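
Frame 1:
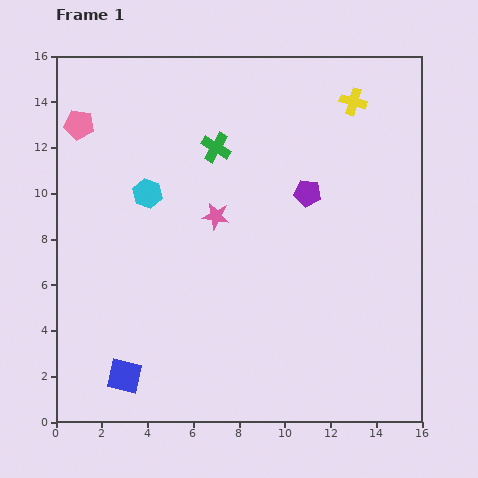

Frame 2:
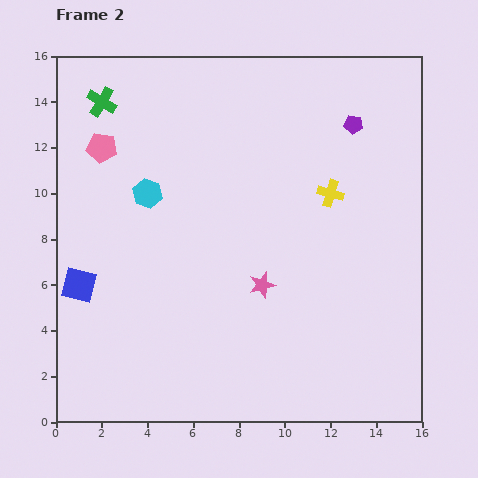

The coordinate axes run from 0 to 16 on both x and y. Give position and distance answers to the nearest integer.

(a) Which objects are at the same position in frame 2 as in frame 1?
the cyan hexagon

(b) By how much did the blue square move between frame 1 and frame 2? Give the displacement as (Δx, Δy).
(-2, 4)

The blue square was at (3, 2) in frame 1 and (1, 6) in frame 2.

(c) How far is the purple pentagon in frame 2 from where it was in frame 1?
4

The purple pentagon moved from (11, 10) to (13, 13), a distance of √(2² + 3²) ≈ 4.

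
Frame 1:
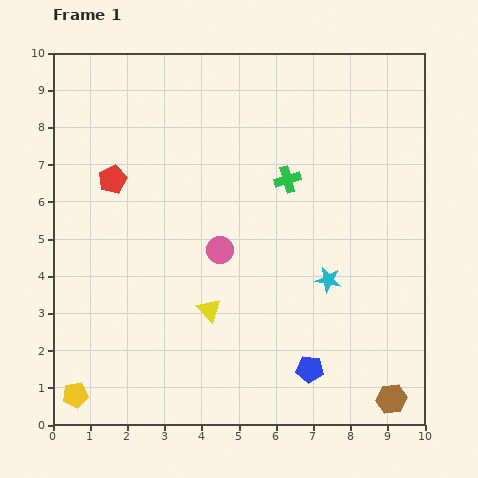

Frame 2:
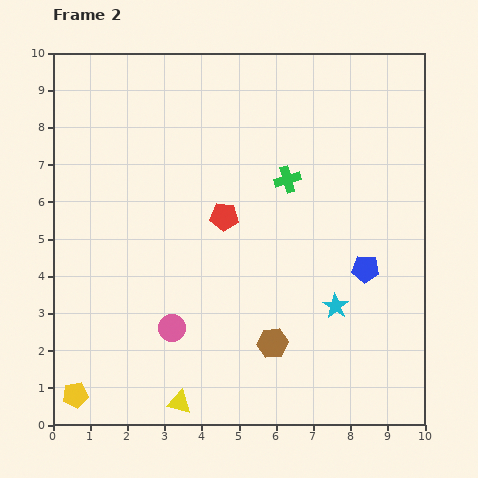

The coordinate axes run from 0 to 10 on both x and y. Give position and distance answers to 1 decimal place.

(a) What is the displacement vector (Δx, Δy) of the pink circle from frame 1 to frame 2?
(-1.3, -2.1)

The pink circle was at (4.5, 4.7) in frame 1 and (3.2, 2.6) in frame 2.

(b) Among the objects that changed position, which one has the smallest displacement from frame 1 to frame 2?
the cyan star

(moved 0.7)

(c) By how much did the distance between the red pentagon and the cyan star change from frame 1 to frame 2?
-2.6

Distance in frame 1: 6.4. Distance in frame 2: 3.8.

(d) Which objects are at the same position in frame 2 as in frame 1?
the green cross, the yellow pentagon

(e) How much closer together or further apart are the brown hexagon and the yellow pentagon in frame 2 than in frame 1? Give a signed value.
-3.0

Distance in frame 1: 8.5. Distance in frame 2: 5.5.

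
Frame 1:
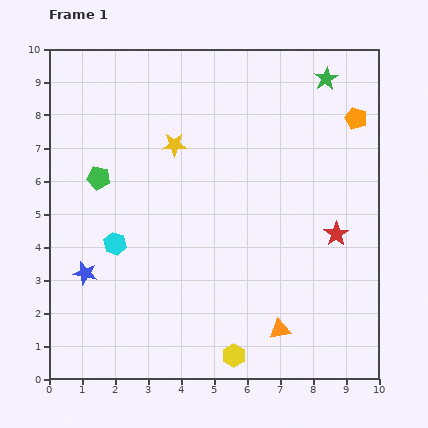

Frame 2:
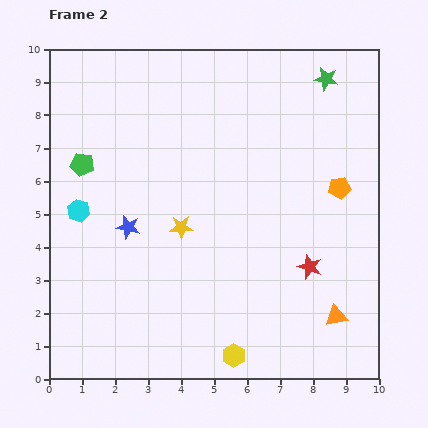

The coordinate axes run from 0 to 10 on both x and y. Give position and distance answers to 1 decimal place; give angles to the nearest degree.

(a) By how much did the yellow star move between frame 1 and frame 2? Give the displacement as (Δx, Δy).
(0.2, -2.5)

The yellow star was at (3.8, 7.1) in frame 1 and (4.0, 4.6) in frame 2.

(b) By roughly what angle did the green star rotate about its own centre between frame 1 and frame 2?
30° counter-clockwise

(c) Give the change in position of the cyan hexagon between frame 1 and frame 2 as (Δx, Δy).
(-1.1, 1.0)

The cyan hexagon was at (2.0, 4.1) in frame 1 and (0.9, 5.1) in frame 2.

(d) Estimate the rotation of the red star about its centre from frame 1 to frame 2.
17° counter-clockwise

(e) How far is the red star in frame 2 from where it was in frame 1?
1.3

The red star moved from (8.7, 4.4) to (7.9, 3.4), a distance of √(0.8² + 1.0²) ≈ 1.3.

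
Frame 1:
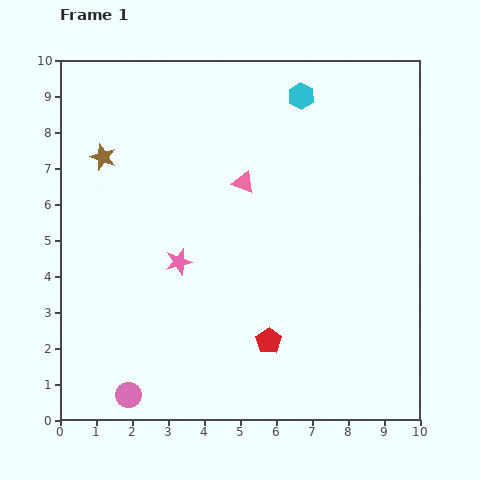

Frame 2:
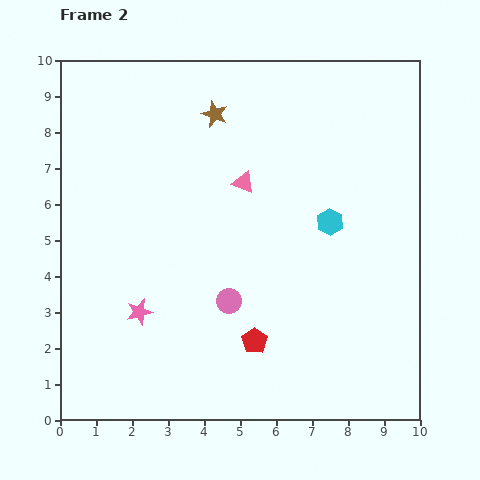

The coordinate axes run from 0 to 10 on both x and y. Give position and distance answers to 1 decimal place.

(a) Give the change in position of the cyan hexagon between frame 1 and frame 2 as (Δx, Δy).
(0.8, -3.5)

The cyan hexagon was at (6.7, 9.0) in frame 1 and (7.5, 5.5) in frame 2.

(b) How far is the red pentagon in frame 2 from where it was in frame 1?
0.4

The red pentagon moved from (5.8, 2.2) to (5.4, 2.2), a distance of √(0.4² + 0.0²) ≈ 0.4.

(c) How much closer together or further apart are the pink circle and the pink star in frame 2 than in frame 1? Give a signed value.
-1.5

Distance in frame 1: 4.0. Distance in frame 2: 2.5.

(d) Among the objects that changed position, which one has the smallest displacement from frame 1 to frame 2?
the red pentagon

(moved 0.4)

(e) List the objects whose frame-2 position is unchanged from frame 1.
the pink triangle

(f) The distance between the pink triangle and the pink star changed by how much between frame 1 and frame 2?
+1.8

Distance in frame 1: 2.8. Distance in frame 2: 4.6.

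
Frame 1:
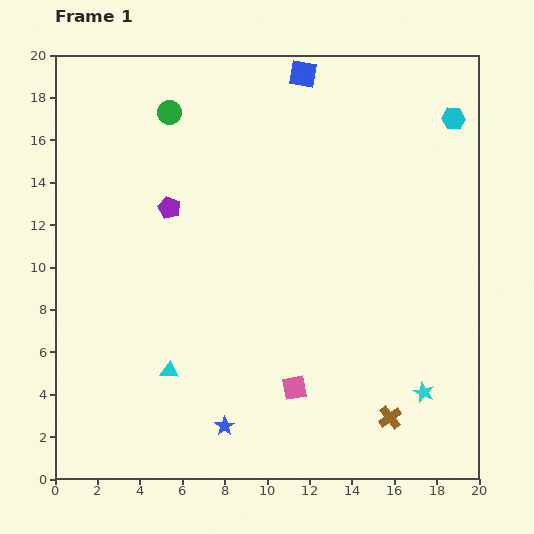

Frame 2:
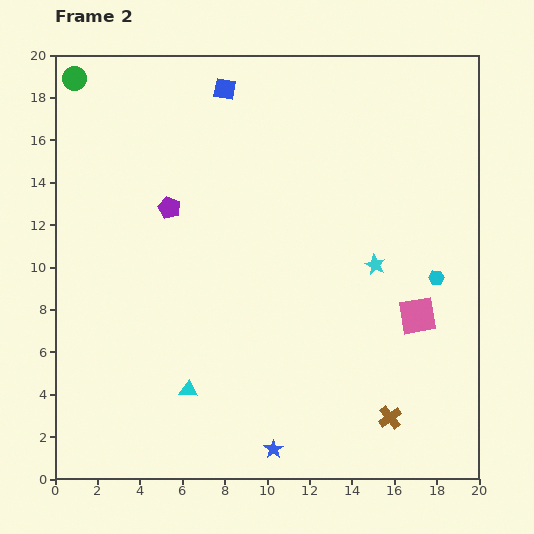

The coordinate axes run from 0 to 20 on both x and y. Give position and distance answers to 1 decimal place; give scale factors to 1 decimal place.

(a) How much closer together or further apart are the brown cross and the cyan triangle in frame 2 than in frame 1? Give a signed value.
-1.0

Distance in frame 1: 10.6. Distance in frame 2: 9.6.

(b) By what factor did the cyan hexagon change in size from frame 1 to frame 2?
0.6×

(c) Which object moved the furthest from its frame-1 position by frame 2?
the cyan hexagon

(moved 7.5; next 6.7)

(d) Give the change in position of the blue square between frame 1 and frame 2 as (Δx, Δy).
(-3.7, -0.7)

The blue square was at (11.7, 19.1) in frame 1 and (8.0, 18.4) in frame 2.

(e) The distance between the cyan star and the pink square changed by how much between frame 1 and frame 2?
-3.0

Distance in frame 1: 6.1. Distance in frame 2: 3.1.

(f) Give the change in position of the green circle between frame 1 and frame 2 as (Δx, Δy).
(-4.5, 1.6)

The green circle was at (5.4, 17.3) in frame 1 and (0.9, 18.9) in frame 2.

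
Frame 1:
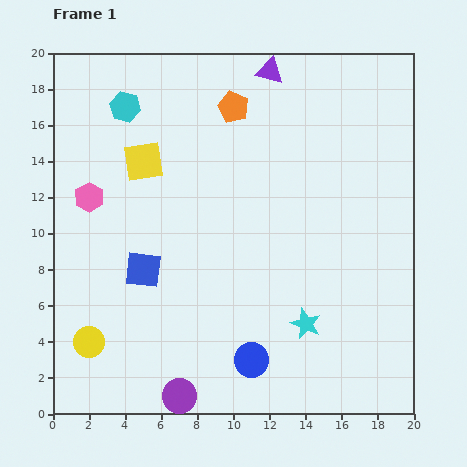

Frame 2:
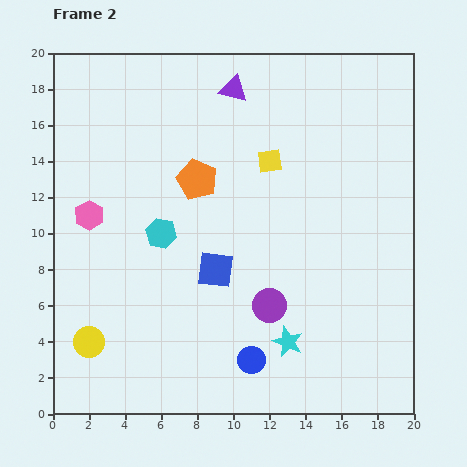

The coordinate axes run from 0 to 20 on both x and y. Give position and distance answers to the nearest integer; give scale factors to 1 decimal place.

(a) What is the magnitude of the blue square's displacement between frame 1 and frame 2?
4

The blue square moved from (5, 8) to (9, 8), a distance of √(4² + 0²) ≈ 4.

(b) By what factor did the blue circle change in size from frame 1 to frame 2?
0.8×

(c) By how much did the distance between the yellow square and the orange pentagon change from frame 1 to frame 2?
-2

Distance in frame 1: 6. Distance in frame 2: 4.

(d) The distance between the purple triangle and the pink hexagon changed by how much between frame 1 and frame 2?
-1

Distance in frame 1: 12. Distance in frame 2: 11.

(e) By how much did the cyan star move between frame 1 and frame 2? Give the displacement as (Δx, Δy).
(-1, -1)

The cyan star was at (14, 5) in frame 1 and (13, 4) in frame 2.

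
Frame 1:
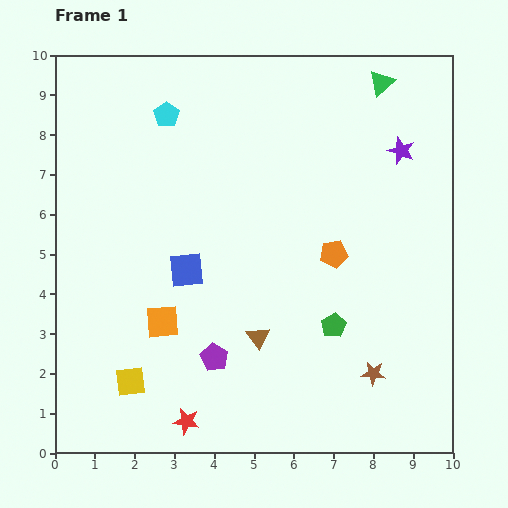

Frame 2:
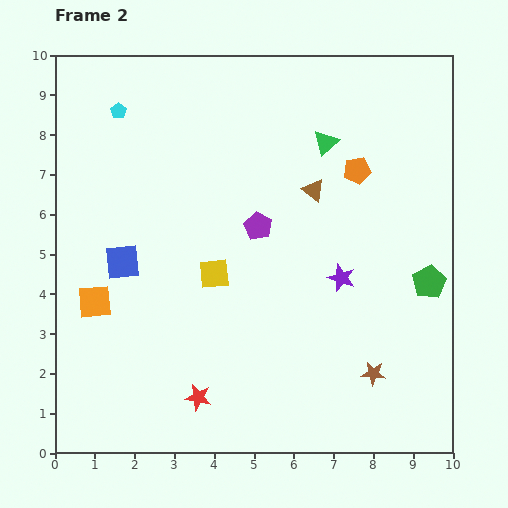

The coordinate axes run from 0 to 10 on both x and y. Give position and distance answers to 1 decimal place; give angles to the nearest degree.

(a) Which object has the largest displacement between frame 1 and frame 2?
the brown triangle

(moved 4.0; next 3.5)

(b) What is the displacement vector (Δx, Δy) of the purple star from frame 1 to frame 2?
(-1.5, -3.2)

The purple star was at (8.7, 7.6) in frame 1 and (7.2, 4.4) in frame 2.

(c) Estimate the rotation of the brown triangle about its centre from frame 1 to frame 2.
18° counter-clockwise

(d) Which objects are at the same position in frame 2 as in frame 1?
the brown star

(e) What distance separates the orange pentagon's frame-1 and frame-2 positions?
2.2

The orange pentagon moved from (7.0, 5.0) to (7.6, 7.1), a distance of √(0.6² + 2.1²) ≈ 2.2.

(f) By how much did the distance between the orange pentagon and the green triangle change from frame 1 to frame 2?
-3.4

Distance in frame 1: 4.5. Distance in frame 2: 1.1.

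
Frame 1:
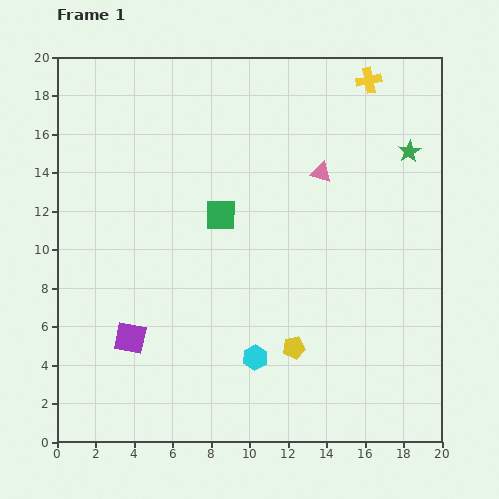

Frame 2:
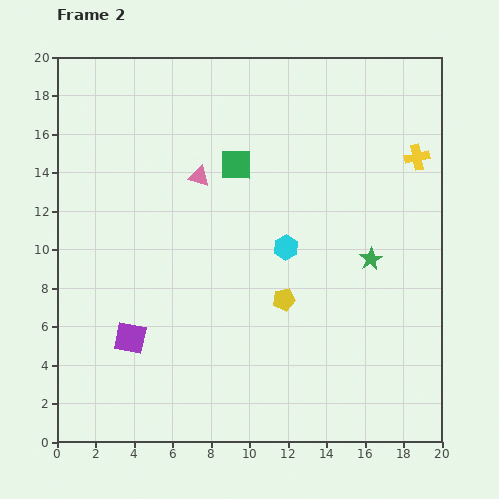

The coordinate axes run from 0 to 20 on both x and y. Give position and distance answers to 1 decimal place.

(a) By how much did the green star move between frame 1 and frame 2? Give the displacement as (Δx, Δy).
(-2.0, -5.6)

The green star was at (18.3, 15.1) in frame 1 and (16.3, 9.5) in frame 2.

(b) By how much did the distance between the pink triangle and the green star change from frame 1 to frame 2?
+5.2

Distance in frame 1: 4.7. Distance in frame 2: 9.9.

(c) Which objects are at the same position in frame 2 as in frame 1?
the purple square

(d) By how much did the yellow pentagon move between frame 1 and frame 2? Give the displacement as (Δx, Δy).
(-0.5, 2.5)

The yellow pentagon was at (12.3, 4.9) in frame 1 and (11.8, 7.4) in frame 2.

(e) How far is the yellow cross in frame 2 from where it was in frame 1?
4.7

The yellow cross moved from (16.2, 18.8) to (18.7, 14.8), a distance of √(2.5² + 4.0²) ≈ 4.7.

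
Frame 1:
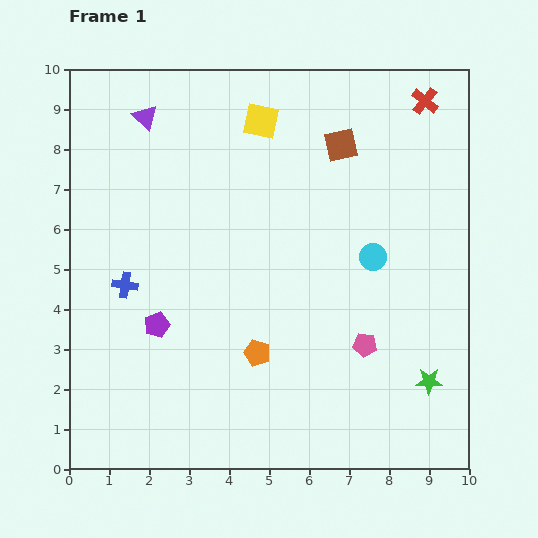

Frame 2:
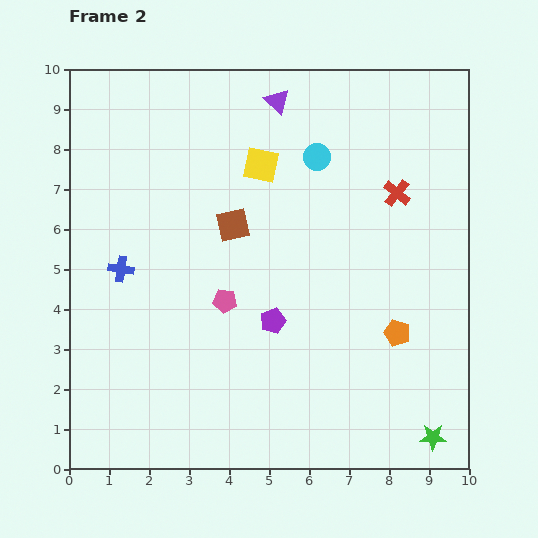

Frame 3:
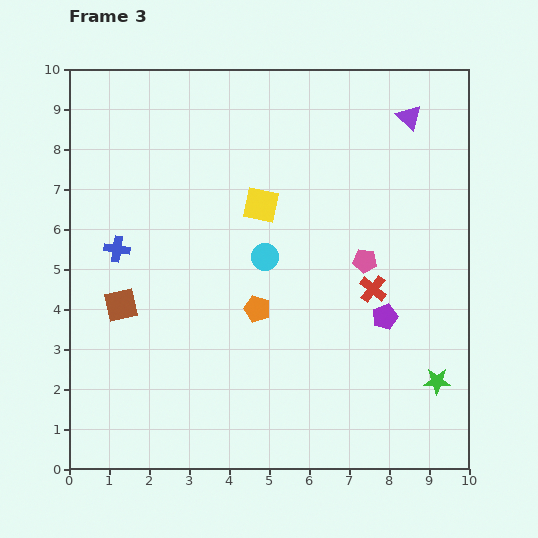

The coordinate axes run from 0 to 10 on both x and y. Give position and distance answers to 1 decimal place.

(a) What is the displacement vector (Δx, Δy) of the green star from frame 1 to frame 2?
(0.1, -1.4)

The green star was at (9.0, 2.2) in frame 1 and (9.1, 0.8) in frame 2.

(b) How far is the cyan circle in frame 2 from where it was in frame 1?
2.9

The cyan circle moved from (7.6, 5.3) to (6.2, 7.8), a distance of √(1.4² + 2.5²) ≈ 2.9.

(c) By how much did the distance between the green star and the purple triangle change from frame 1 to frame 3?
-3.1

Distance in frame 1: 9.7. Distance in frame 3: 6.6.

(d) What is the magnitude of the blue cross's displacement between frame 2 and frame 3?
0.5

The blue cross moved from (1.3, 5.0) to (1.2, 5.5), a distance of √(0.1² + 0.5²) ≈ 0.5.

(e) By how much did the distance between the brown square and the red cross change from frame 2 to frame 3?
+2.1

Distance in frame 2: 4.2. Distance in frame 3: 6.3.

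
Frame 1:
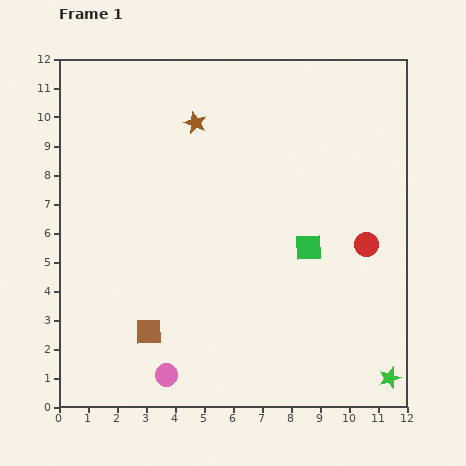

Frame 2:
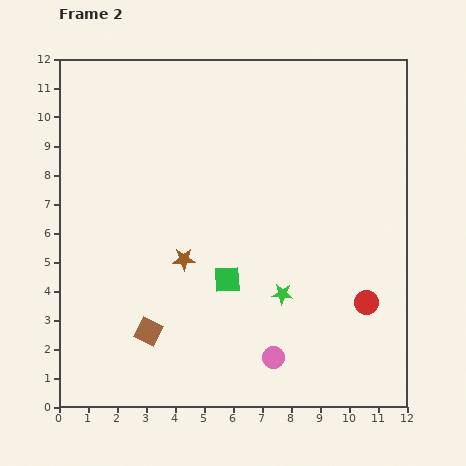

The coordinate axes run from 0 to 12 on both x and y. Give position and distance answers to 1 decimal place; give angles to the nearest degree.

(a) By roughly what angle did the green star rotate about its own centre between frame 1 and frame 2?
23° clockwise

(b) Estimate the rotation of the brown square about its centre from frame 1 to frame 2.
28° clockwise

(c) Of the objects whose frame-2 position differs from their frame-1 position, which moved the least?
the red circle

(moved 2.0)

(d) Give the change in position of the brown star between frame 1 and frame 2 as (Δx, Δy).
(-0.4, -4.7)

The brown star was at (4.7, 9.8) in frame 1 and (4.3, 5.1) in frame 2.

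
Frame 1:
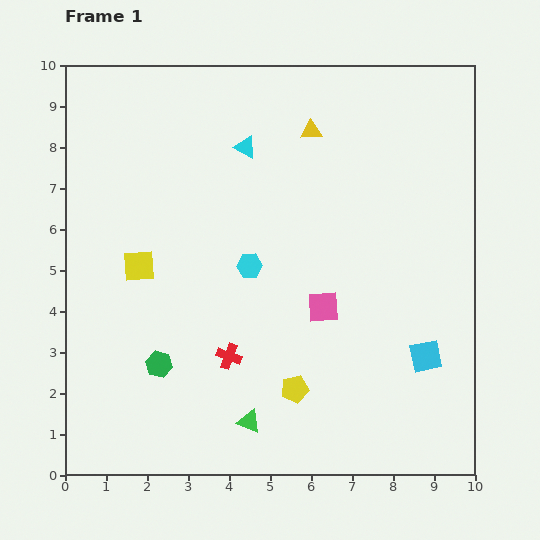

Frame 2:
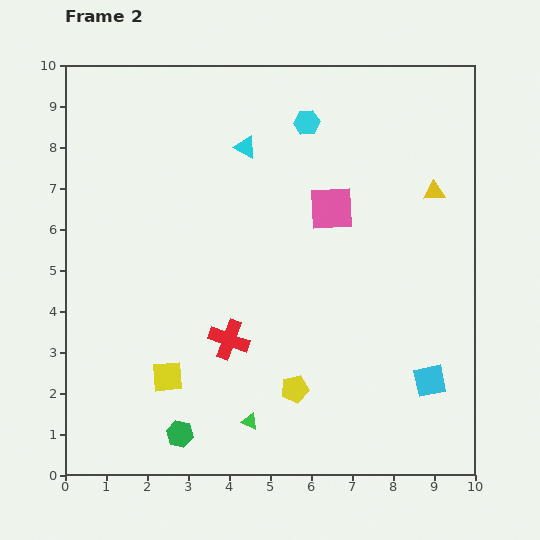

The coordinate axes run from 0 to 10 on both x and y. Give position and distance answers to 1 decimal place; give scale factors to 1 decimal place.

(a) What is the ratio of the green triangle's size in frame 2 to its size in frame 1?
0.7×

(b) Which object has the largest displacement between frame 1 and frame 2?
the cyan hexagon

(moved 3.8; next 3.4)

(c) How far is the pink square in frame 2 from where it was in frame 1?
2.4

The pink square moved from (6.3, 4.1) to (6.5, 6.5), a distance of √(0.2² + 2.4²) ≈ 2.4.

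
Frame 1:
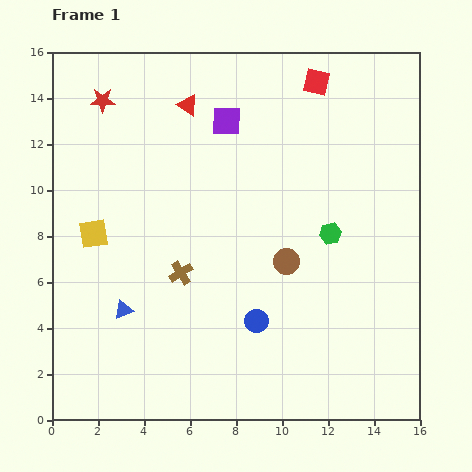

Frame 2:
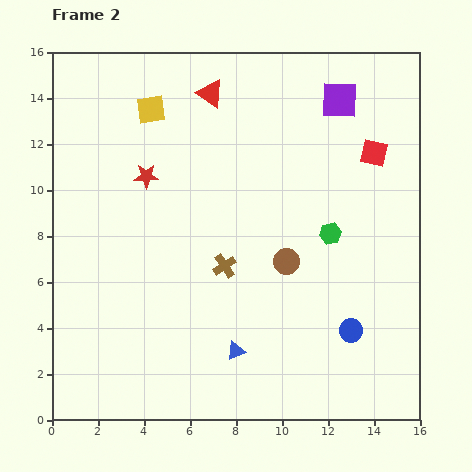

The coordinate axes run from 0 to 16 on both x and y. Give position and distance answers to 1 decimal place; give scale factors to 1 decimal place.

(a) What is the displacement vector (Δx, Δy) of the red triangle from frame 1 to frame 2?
(1.0, 0.5)

The red triangle was at (5.9, 13.7) in frame 1 and (6.9, 14.2) in frame 2.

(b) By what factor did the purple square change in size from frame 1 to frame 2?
1.3×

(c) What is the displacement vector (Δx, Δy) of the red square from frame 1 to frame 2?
(2.5, -3.1)

The red square was at (11.5, 14.7) in frame 1 and (14.0, 11.6) in frame 2.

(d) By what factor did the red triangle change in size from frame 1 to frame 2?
1.3×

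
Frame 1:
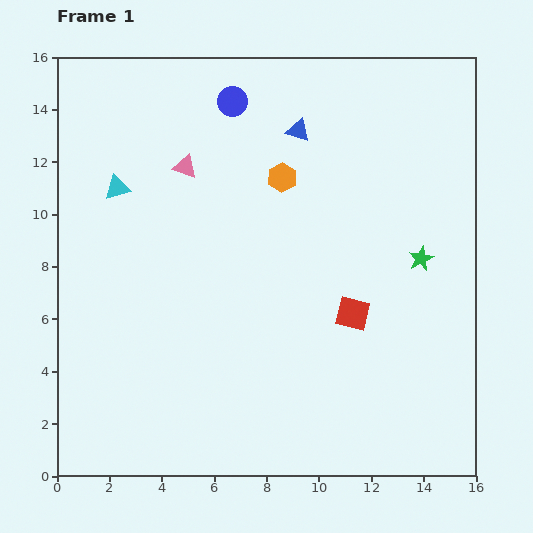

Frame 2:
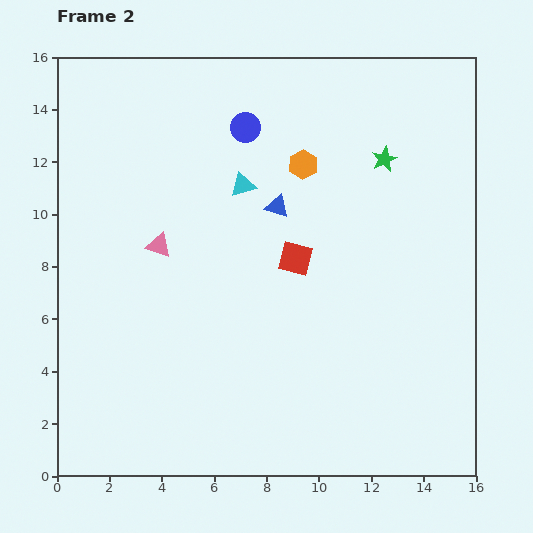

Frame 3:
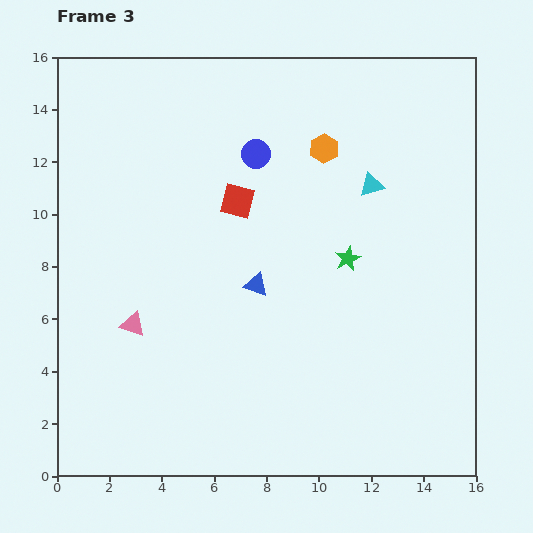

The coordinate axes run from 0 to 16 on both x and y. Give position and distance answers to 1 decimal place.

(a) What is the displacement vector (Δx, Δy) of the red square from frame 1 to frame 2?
(-2.2, 2.1)

The red square was at (11.3, 6.2) in frame 1 and (9.1, 8.3) in frame 2.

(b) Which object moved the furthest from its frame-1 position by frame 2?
the cyan triangle

(moved 4.8; next 4.0)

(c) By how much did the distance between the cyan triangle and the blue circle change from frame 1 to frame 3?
-0.9

Distance in frame 1: 5.5. Distance in frame 3: 4.6.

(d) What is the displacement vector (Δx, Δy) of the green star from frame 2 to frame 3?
(-1.4, -3.8)

The green star was at (12.5, 12.1) in frame 2 and (11.1, 8.3) in frame 3.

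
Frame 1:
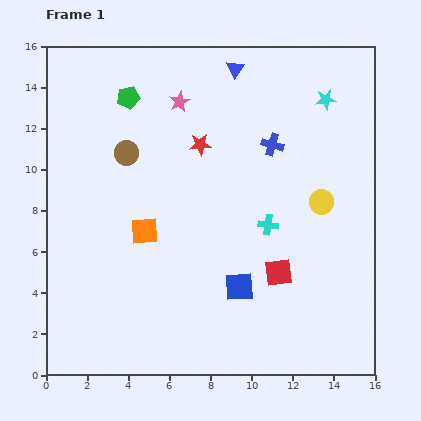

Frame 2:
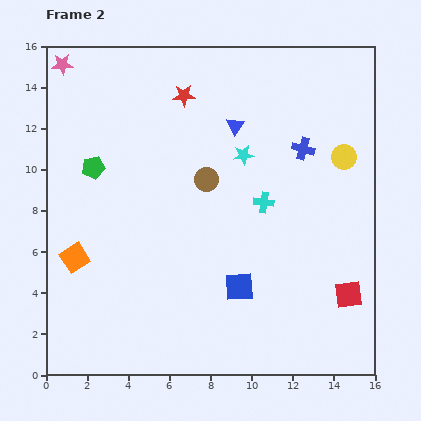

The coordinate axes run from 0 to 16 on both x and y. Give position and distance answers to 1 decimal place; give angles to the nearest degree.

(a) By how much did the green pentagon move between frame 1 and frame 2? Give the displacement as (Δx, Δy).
(-1.7, -3.4)

The green pentagon was at (4.0, 13.5) in frame 1 and (2.3, 10.1) in frame 2.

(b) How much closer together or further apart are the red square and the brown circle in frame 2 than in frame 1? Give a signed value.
-0.5

Distance in frame 1: 9.4. Distance in frame 2: 8.9.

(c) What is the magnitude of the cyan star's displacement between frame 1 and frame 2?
4.8

The cyan star moved from (13.6, 13.4) to (9.6, 10.7), a distance of √(4.0² + 2.7²) ≈ 4.8.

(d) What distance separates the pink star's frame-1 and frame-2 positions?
6.0

The pink star moved from (6.5, 13.3) to (0.8, 15.1), a distance of √(5.7² + 1.8²) ≈ 6.0.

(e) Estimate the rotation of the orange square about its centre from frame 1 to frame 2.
29° counter-clockwise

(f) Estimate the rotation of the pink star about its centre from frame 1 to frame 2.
22° clockwise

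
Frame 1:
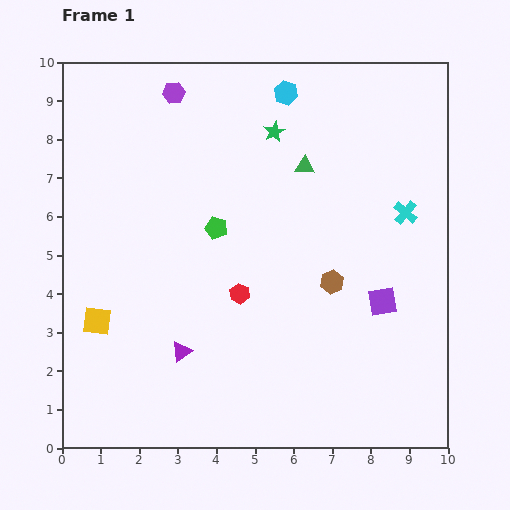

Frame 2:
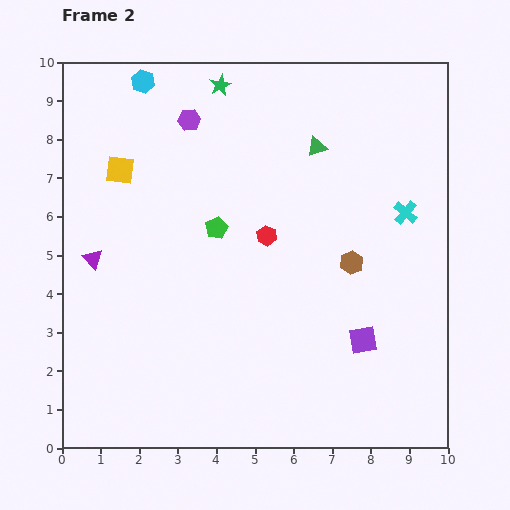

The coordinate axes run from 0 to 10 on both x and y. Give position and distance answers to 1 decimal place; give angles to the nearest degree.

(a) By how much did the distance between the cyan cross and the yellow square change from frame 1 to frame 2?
-1.0

Distance in frame 1: 8.5. Distance in frame 2: 7.5.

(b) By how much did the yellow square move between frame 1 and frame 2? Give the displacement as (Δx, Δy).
(0.6, 3.9)

The yellow square was at (0.9, 3.3) in frame 1 and (1.5, 7.2) in frame 2.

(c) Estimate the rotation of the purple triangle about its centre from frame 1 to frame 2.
37° counter-clockwise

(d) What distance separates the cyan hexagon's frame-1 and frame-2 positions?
3.7

The cyan hexagon moved from (5.8, 9.2) to (2.1, 9.5), a distance of √(3.7² + 0.3²) ≈ 3.7.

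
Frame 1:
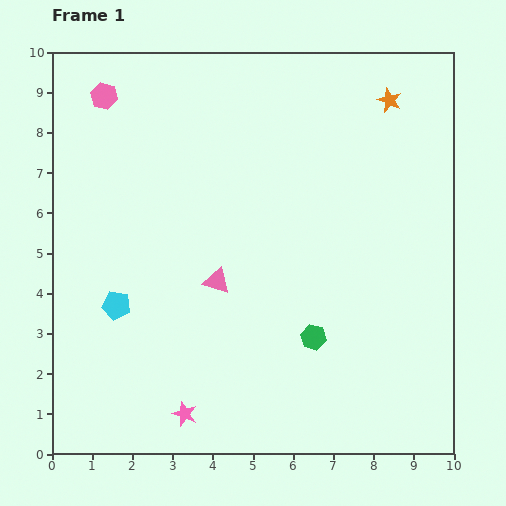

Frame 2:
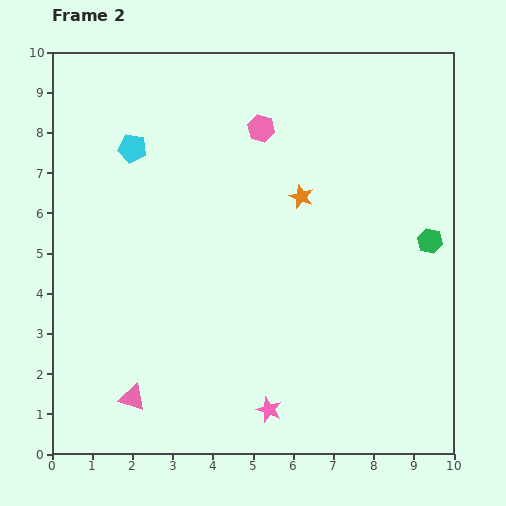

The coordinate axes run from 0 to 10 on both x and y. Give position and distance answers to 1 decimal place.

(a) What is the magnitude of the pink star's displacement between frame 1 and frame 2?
2.1

The pink star moved from (3.3, 1.0) to (5.4, 1.1), a distance of √(2.1² + 0.1²) ≈ 2.1.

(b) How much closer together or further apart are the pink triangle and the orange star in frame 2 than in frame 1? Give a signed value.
+0.3

Distance in frame 1: 6.2. Distance in frame 2: 6.5.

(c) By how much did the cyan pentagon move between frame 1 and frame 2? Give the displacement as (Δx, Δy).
(0.4, 3.9)

The cyan pentagon was at (1.6, 3.7) in frame 1 and (2.0, 7.6) in frame 2.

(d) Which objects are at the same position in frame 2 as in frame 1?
none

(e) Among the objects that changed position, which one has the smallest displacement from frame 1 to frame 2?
the pink star

(moved 2.1)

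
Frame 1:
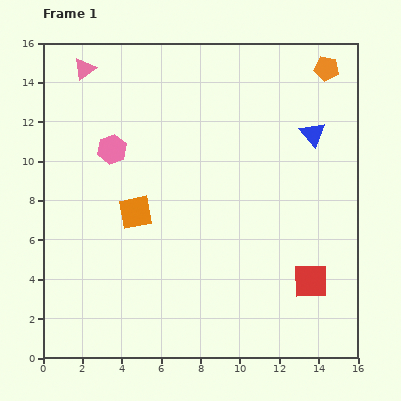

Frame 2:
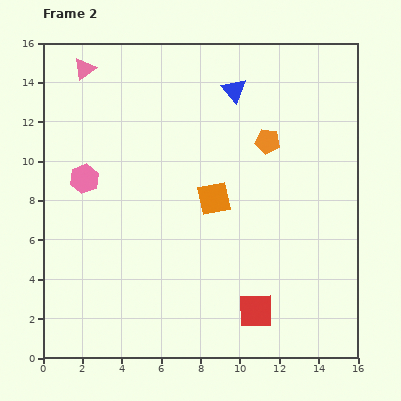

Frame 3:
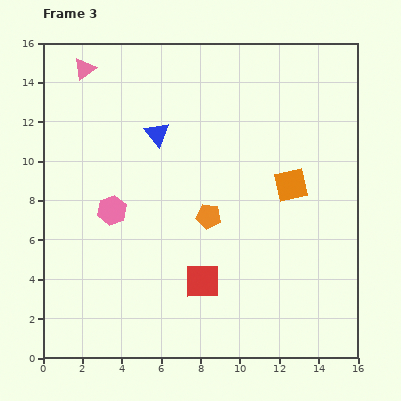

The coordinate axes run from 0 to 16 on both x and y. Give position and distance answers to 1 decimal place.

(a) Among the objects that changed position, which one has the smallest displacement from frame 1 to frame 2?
the pink hexagon

(moved 2.1)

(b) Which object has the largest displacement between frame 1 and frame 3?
the orange pentagon

(moved 9.6; next 8.0)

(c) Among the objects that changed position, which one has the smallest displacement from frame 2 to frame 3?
the pink hexagon

(moved 2.1)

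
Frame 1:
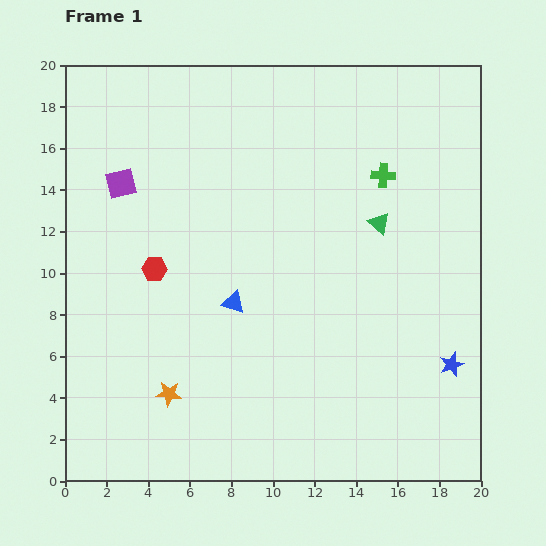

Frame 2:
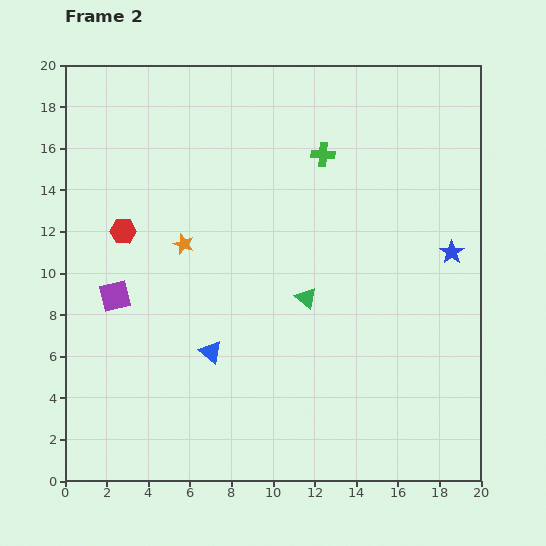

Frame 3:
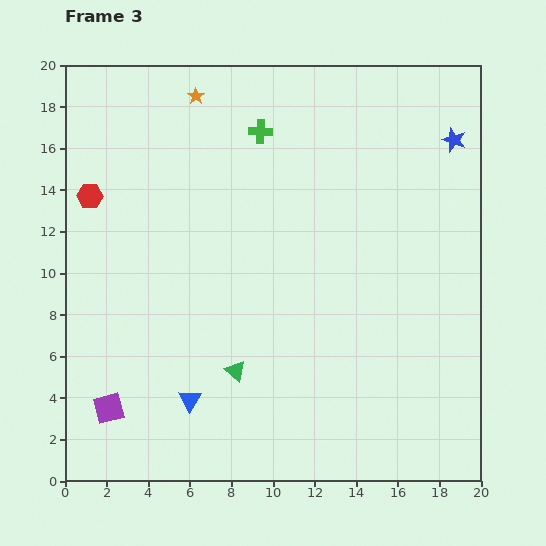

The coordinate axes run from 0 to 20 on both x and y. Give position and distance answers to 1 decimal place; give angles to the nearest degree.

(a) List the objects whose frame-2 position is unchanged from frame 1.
none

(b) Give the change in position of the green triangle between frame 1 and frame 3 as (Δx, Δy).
(-6.9, -7.1)

The green triangle was at (15.1, 12.4) in frame 1 and (8.2, 5.3) in frame 3.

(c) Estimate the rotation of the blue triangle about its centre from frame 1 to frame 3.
44° clockwise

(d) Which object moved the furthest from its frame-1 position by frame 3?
the orange star

(moved 14.4; next 10.8)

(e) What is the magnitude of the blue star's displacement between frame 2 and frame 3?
5.4

The blue star moved from (18.6, 11.0) to (18.7, 16.4), a distance of √(0.1² + 5.4²) ≈ 5.4.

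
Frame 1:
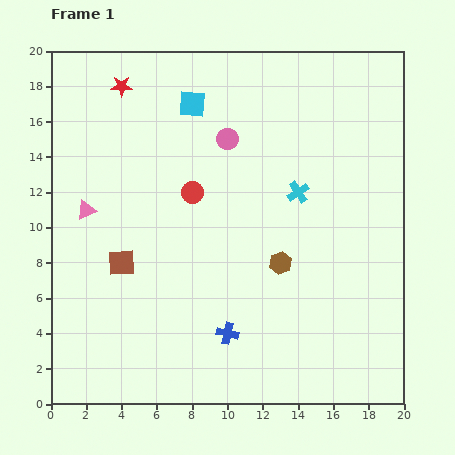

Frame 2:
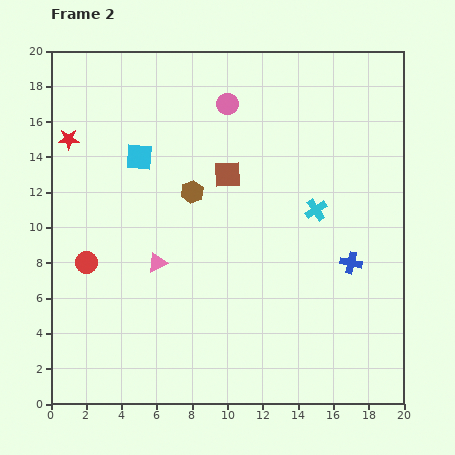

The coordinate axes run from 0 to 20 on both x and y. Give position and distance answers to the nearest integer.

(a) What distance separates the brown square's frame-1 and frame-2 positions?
8

The brown square moved from (4, 8) to (10, 13), a distance of √(6² + 5²) ≈ 8.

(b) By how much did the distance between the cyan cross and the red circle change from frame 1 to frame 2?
+7

Distance in frame 1: 6. Distance in frame 2: 13.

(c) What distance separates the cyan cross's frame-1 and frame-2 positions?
1

The cyan cross moved from (14, 12) to (15, 11), a distance of √(1² + 1²) ≈ 1.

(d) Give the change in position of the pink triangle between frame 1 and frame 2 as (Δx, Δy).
(4, -3)

The pink triangle was at (2, 11) in frame 1 and (6, 8) in frame 2.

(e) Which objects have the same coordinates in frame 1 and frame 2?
none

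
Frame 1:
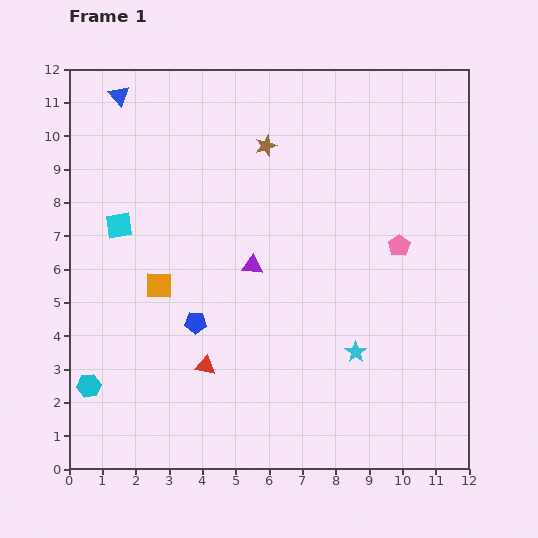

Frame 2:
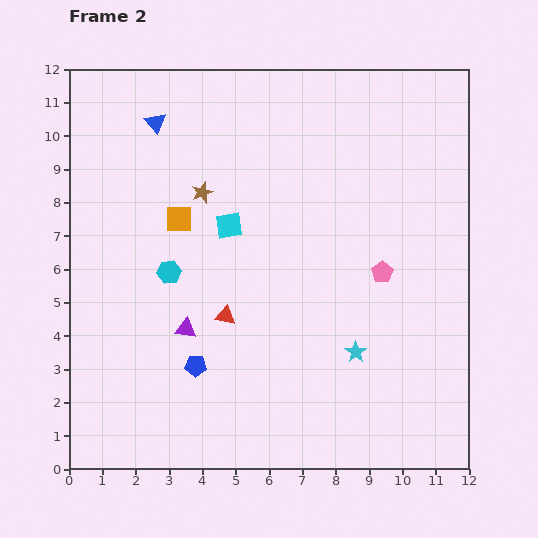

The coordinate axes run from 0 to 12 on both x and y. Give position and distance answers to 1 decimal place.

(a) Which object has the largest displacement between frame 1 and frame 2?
the cyan hexagon

(moved 4.2; next 3.3)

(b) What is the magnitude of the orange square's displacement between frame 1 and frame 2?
2.1

The orange square moved from (2.7, 5.5) to (3.3, 7.5), a distance of √(0.6² + 2.0²) ≈ 2.1.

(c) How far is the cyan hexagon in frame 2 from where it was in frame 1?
4.2

The cyan hexagon moved from (0.6, 2.5) to (3.0, 5.9), a distance of √(2.4² + 3.4²) ≈ 4.2.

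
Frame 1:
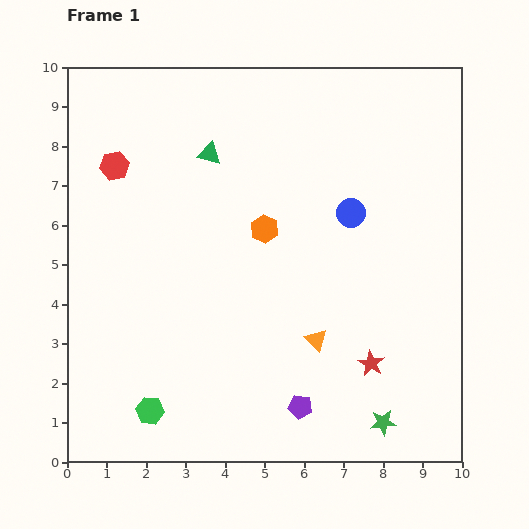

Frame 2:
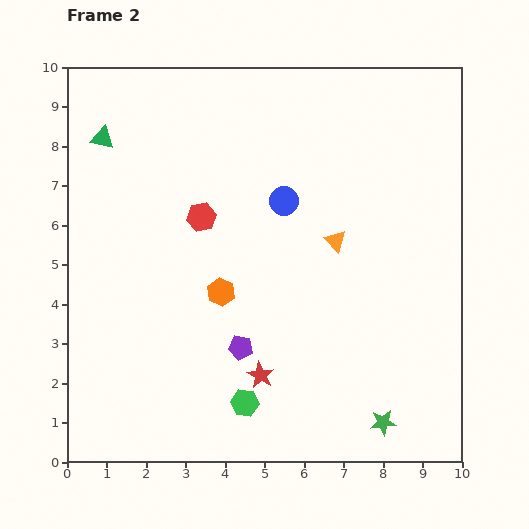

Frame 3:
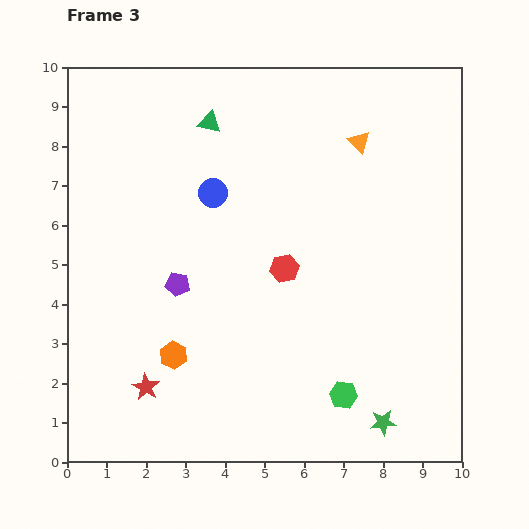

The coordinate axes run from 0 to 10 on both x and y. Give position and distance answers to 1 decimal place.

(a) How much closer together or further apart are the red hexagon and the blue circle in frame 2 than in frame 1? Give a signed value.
-4.0

Distance in frame 1: 6.1. Distance in frame 2: 2.1.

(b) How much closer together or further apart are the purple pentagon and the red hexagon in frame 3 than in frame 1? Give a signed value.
-5.0

Distance in frame 1: 7.7. Distance in frame 3: 2.7.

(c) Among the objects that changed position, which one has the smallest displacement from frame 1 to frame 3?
the green triangle

(moved 0.8)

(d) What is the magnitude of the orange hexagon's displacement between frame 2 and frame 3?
2.0

The orange hexagon moved from (3.9, 4.3) to (2.7, 2.7), a distance of √(1.2² + 1.6²) ≈ 2.0.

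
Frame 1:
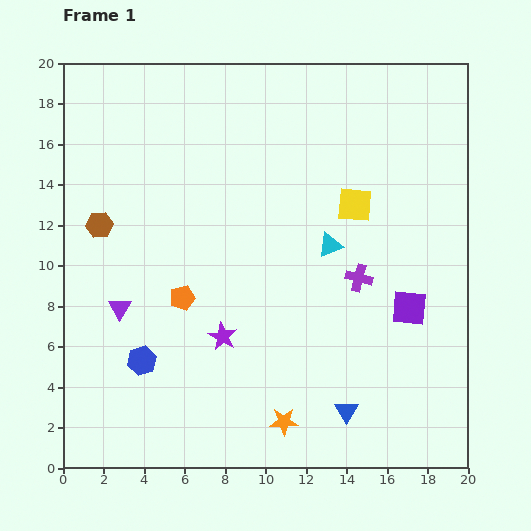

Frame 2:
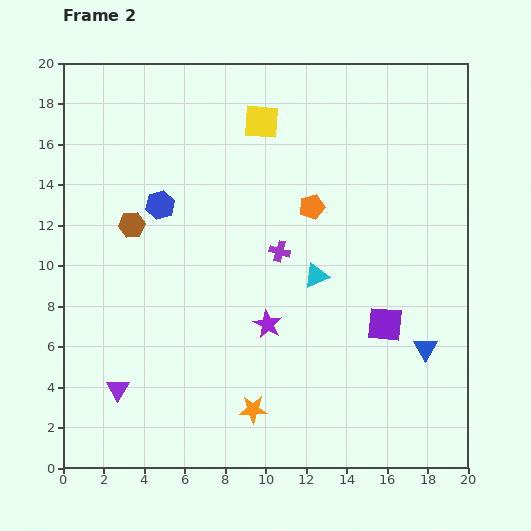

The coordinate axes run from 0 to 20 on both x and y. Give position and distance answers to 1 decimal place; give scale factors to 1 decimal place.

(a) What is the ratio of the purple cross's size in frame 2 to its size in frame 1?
0.8×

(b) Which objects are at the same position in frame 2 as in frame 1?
none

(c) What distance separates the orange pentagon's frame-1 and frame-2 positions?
7.8

The orange pentagon moved from (5.9, 8.4) to (12.3, 12.9), a distance of √(6.4² + 4.5²) ≈ 7.8.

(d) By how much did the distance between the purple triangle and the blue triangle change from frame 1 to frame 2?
+3.0

Distance in frame 1: 12.3. Distance in frame 2: 15.3.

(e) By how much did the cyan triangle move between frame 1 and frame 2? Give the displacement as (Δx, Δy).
(-0.7, -1.5)

The cyan triangle was at (13.2, 11.0) in frame 1 and (12.5, 9.5) in frame 2.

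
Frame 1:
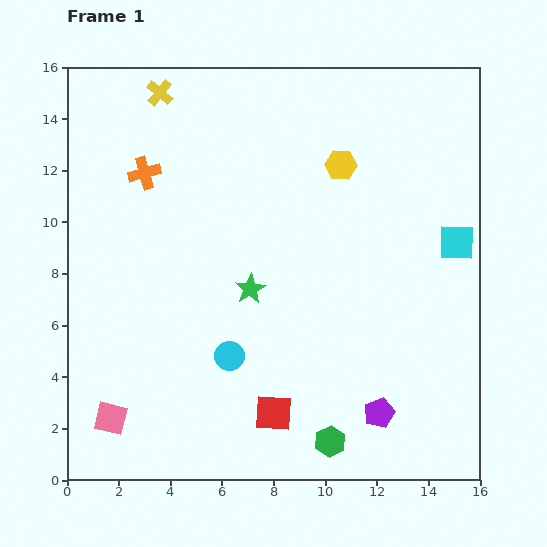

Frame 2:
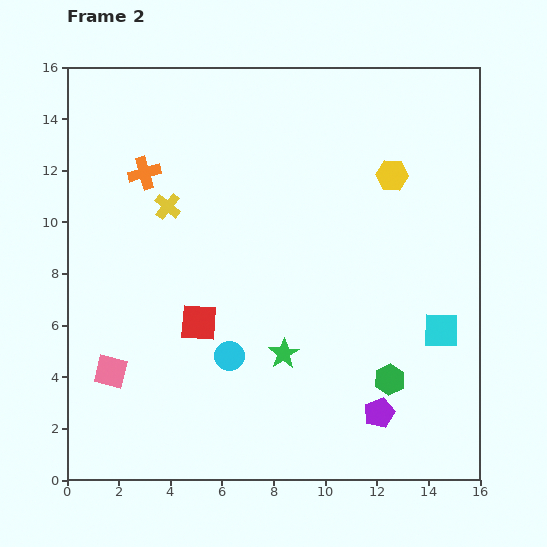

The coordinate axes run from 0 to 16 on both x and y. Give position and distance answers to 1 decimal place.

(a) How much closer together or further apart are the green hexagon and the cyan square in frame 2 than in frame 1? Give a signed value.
-6.3

Distance in frame 1: 9.1. Distance in frame 2: 2.8.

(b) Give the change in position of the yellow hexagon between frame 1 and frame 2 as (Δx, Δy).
(2.0, -0.4)

The yellow hexagon was at (10.6, 12.2) in frame 1 and (12.6, 11.8) in frame 2.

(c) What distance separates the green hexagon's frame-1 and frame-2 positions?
3.3

The green hexagon moved from (10.2, 1.5) to (12.5, 3.9), a distance of √(2.3² + 2.4²) ≈ 3.3.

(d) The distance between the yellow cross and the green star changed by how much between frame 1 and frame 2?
-1.1

Distance in frame 1: 8.4. Distance in frame 2: 7.3.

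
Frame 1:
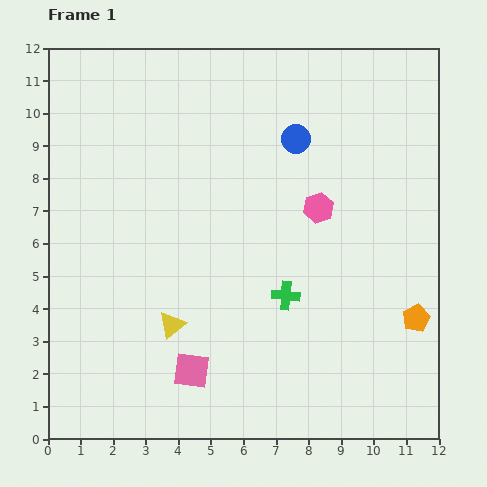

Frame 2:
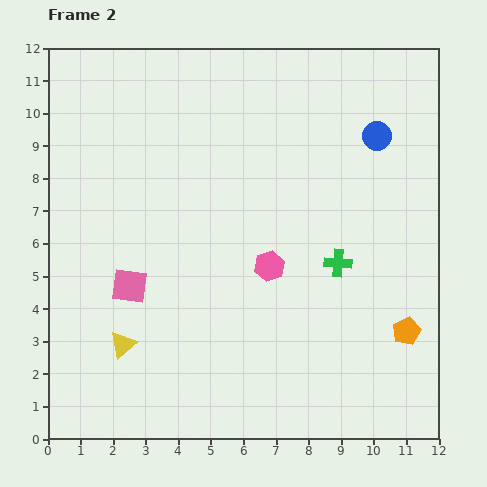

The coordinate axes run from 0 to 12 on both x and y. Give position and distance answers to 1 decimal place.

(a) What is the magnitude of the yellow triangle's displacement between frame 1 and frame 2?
1.6

The yellow triangle moved from (3.8, 3.5) to (2.3, 2.9), a distance of √(1.5² + 0.6²) ≈ 1.6.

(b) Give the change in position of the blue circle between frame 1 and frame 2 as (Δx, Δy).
(2.5, 0.1)

The blue circle was at (7.6, 9.2) in frame 1 and (10.1, 9.3) in frame 2.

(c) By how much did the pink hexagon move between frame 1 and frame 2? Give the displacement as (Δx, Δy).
(-1.5, -1.8)

The pink hexagon was at (8.3, 7.1) in frame 1 and (6.8, 5.3) in frame 2.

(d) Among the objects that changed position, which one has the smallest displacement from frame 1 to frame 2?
the orange pentagon

(moved 0.5)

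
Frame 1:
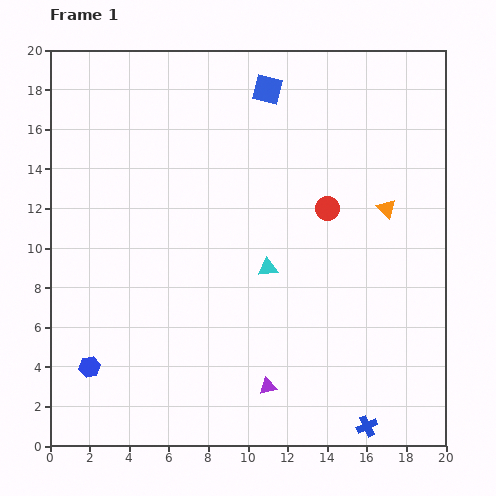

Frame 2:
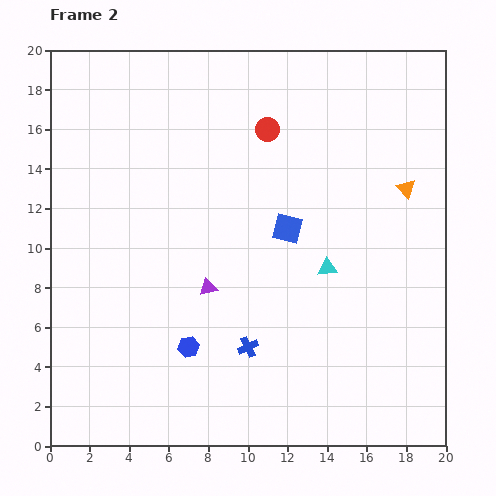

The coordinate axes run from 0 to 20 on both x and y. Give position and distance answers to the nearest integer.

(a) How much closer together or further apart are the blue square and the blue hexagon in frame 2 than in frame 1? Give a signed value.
-9

Distance in frame 1: 17. Distance in frame 2: 8.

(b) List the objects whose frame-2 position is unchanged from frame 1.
none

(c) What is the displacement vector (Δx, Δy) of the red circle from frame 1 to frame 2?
(-3, 4)

The red circle was at (14, 12) in frame 1 and (11, 16) in frame 2.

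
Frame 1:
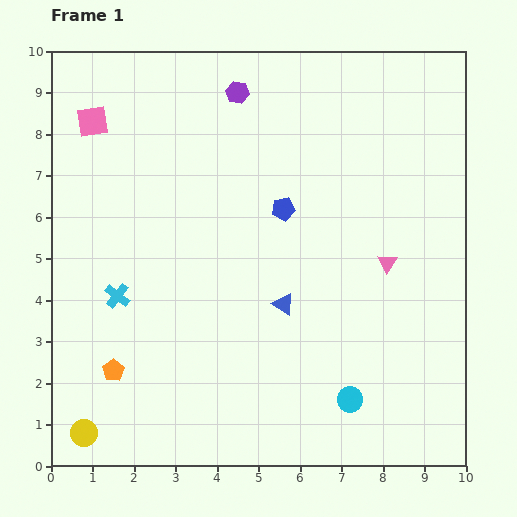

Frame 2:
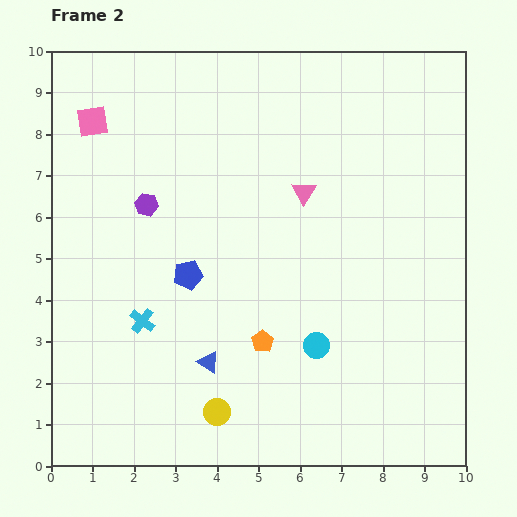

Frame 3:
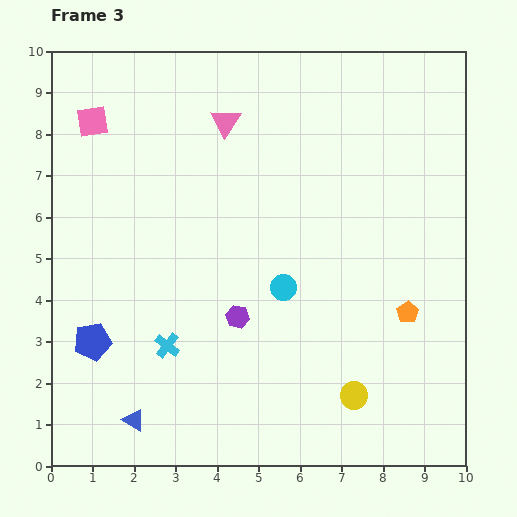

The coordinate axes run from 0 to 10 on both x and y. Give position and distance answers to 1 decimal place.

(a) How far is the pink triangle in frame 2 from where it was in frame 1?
2.6

The pink triangle moved from (8.1, 4.9) to (6.1, 6.6), a distance of √(2.0² + 1.7²) ≈ 2.6.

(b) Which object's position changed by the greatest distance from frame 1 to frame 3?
the orange pentagon

(moved 7.2; next 6.6)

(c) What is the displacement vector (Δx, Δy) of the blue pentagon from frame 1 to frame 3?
(-4.6, -3.2)

The blue pentagon was at (5.6, 6.2) in frame 1 and (1.0, 3.0) in frame 3.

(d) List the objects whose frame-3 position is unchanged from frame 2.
the pink square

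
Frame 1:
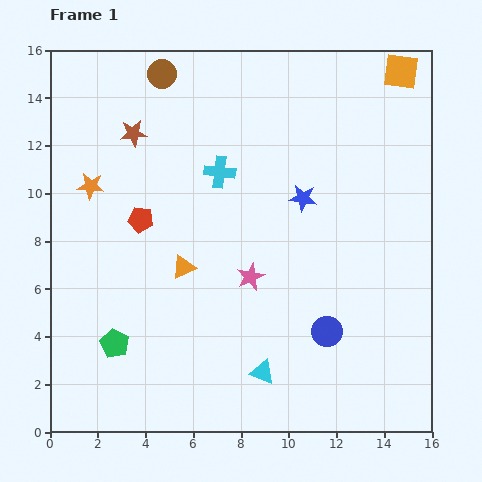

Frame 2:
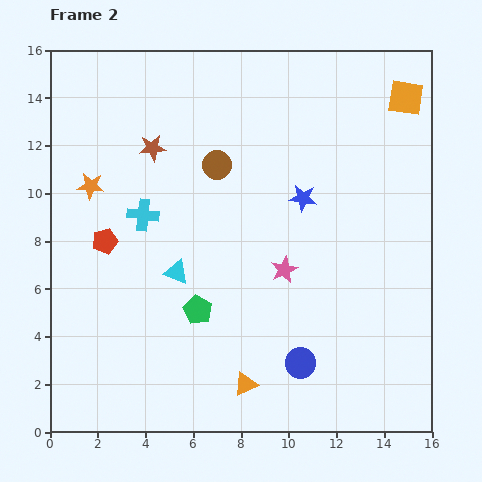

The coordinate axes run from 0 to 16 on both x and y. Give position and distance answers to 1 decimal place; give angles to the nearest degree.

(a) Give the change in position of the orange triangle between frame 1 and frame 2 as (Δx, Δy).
(2.6, -4.9)

The orange triangle was at (5.6, 6.9) in frame 1 and (8.2, 2.0) in frame 2.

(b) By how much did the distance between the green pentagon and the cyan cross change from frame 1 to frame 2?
-3.8

Distance in frame 1: 8.4. Distance in frame 2: 4.6.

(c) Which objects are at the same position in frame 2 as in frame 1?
the orange star, the blue star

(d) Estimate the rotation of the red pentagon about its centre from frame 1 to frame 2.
25° counter-clockwise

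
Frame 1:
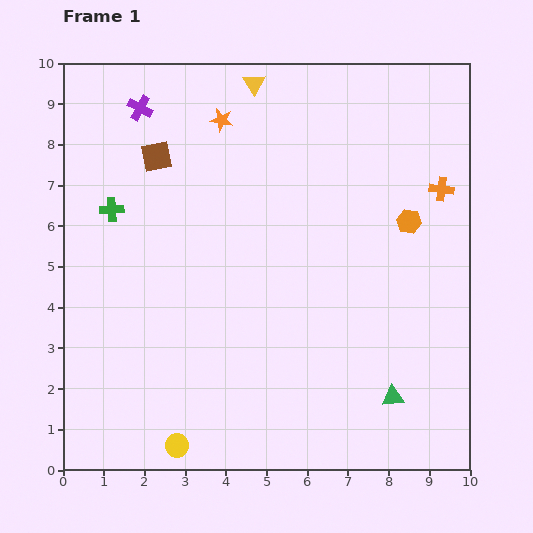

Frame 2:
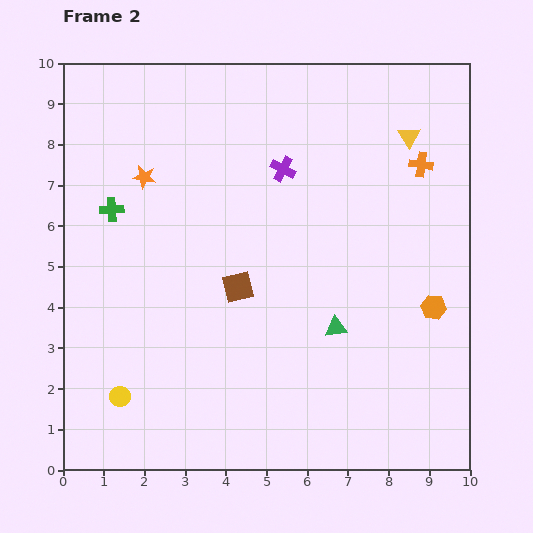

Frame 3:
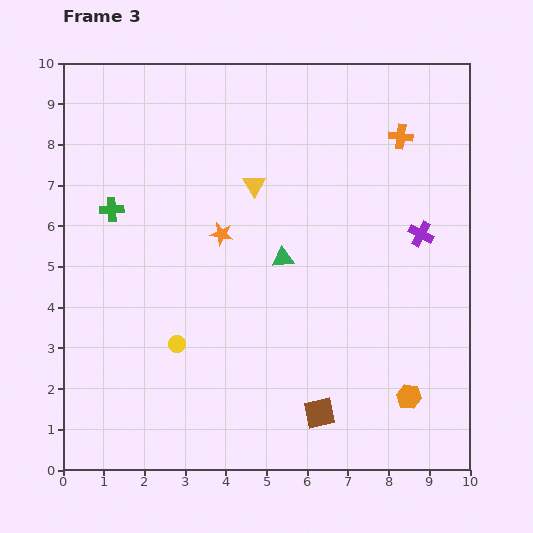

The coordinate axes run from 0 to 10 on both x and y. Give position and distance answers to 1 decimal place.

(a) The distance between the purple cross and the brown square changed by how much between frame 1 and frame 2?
+1.8

Distance in frame 1: 1.3. Distance in frame 2: 3.1.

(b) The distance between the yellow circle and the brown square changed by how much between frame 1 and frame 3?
-3.2

Distance in frame 1: 7.1. Distance in frame 3: 3.9.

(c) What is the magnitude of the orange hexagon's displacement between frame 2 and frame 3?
2.3

The orange hexagon moved from (9.1, 4.0) to (8.5, 1.8), a distance of √(0.6² + 2.2²) ≈ 2.3.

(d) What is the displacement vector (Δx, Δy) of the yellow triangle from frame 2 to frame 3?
(-3.8, -1.2)

The yellow triangle was at (8.5, 8.2) in frame 2 and (4.7, 7.0) in frame 3.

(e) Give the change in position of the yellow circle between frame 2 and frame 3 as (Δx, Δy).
(1.4, 1.3)

The yellow circle was at (1.4, 1.8) in frame 2 and (2.8, 3.1) in frame 3.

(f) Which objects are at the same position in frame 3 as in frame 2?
the green cross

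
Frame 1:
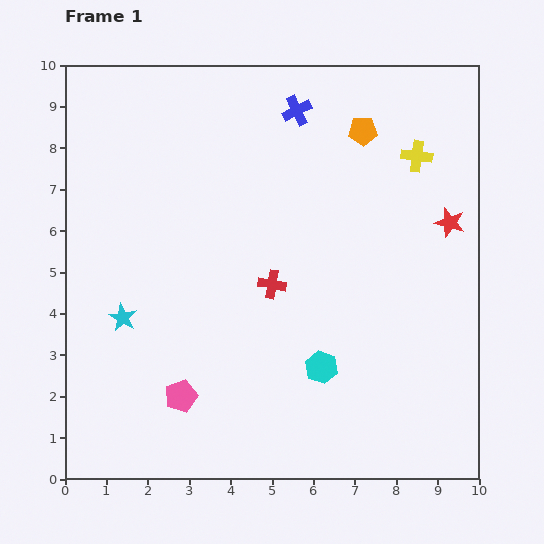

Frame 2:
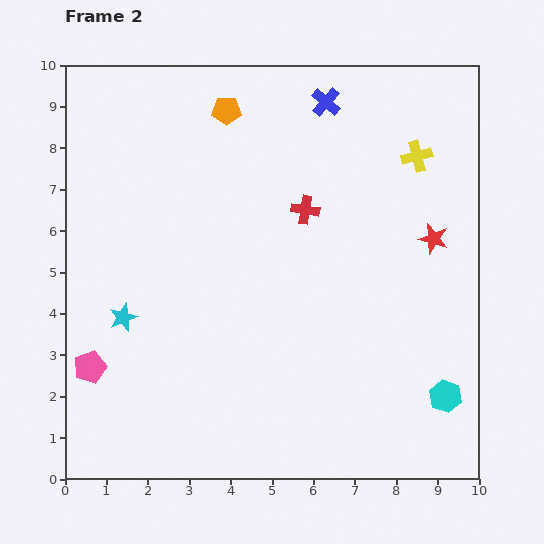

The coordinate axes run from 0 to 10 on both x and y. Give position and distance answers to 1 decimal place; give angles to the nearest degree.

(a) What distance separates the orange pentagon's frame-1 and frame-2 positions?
3.3

The orange pentagon moved from (7.2, 8.4) to (3.9, 8.9), a distance of √(3.3² + 0.5²) ≈ 3.3.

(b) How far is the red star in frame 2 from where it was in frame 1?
0.6

The red star moved from (9.3, 6.2) to (8.9, 5.8), a distance of √(0.4² + 0.4²) ≈ 0.6.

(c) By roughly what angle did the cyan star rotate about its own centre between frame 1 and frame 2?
22° clockwise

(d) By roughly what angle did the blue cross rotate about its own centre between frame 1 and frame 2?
23° counter-clockwise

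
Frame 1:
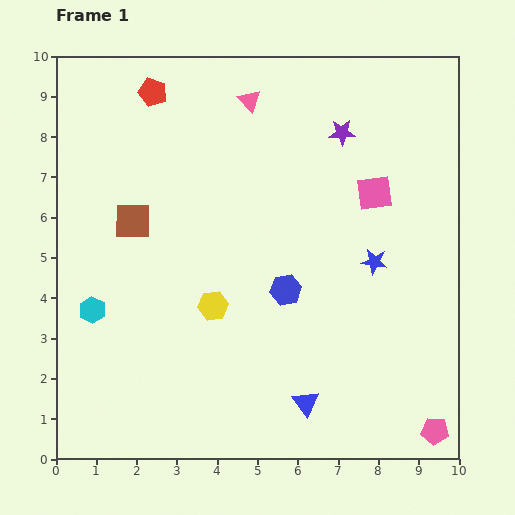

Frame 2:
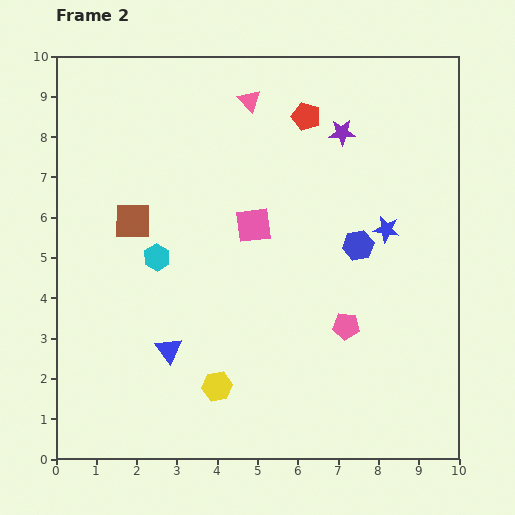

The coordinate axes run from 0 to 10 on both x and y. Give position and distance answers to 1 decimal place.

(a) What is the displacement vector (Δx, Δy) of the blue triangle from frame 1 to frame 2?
(-3.4, 1.3)

The blue triangle was at (6.2, 1.4) in frame 1 and (2.8, 2.7) in frame 2.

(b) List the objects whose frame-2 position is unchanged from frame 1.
the purple star, the pink triangle, the brown square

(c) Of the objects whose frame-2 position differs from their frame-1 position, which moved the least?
the blue star

(moved 0.9)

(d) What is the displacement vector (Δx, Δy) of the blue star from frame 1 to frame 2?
(0.3, 0.8)

The blue star was at (7.9, 4.9) in frame 1 and (8.2, 5.7) in frame 2.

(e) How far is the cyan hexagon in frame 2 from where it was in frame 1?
2.1

The cyan hexagon moved from (0.9, 3.7) to (2.5, 5.0), a distance of √(1.6² + 1.3²) ≈ 2.1.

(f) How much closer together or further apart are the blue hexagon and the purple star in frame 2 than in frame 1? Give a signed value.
-1.3

Distance in frame 1: 4.1. Distance in frame 2: 2.8.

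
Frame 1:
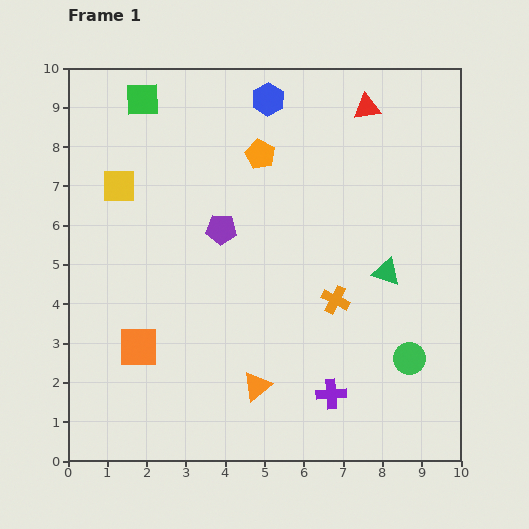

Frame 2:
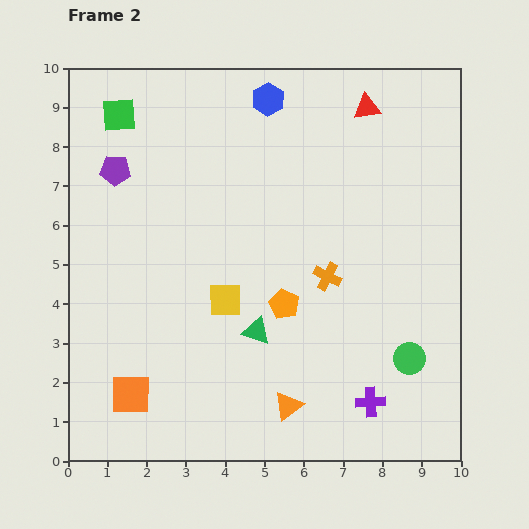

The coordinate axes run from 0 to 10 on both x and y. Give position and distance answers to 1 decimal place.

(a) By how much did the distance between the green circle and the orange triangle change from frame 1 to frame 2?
-0.7

Distance in frame 1: 4.0. Distance in frame 2: 3.3.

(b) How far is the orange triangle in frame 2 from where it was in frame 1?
0.9

The orange triangle moved from (4.8, 1.9) to (5.6, 1.4), a distance of √(0.8² + 0.5²) ≈ 0.9.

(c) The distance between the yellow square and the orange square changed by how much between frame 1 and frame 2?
-0.7

Distance in frame 1: 4.1. Distance in frame 2: 3.4.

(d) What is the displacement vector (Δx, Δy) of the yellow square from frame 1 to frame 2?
(2.7, -2.9)

The yellow square was at (1.3, 7.0) in frame 1 and (4.0, 4.1) in frame 2.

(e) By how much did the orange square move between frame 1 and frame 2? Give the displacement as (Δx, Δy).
(-0.2, -1.2)

The orange square was at (1.8, 2.9) in frame 1 and (1.6, 1.7) in frame 2.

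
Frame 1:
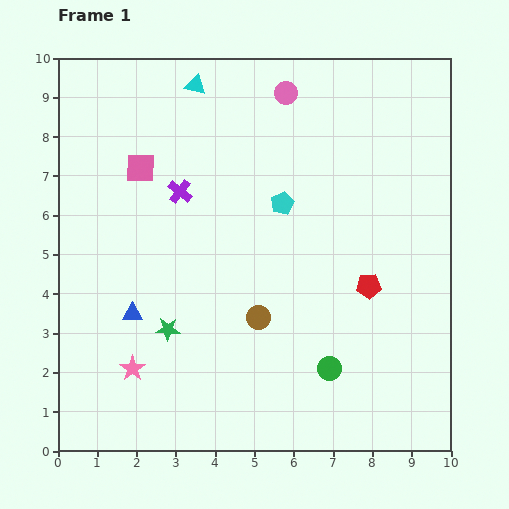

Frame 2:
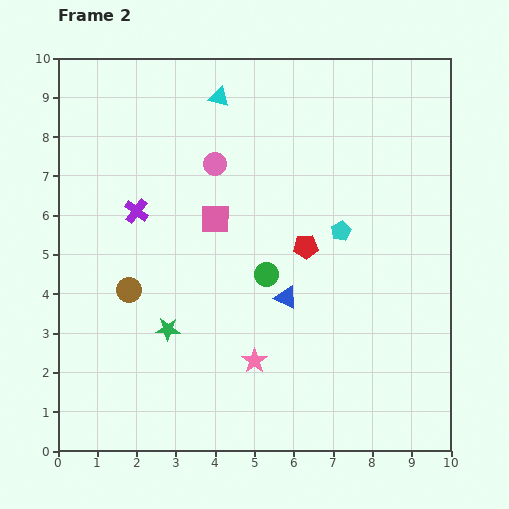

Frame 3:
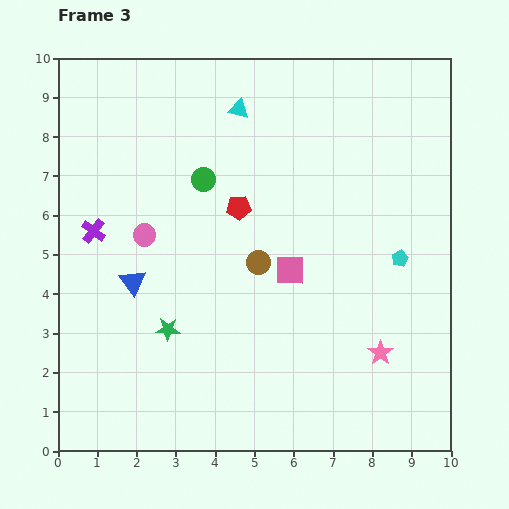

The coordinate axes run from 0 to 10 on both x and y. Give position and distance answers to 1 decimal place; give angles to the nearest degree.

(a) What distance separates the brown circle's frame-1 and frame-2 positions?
3.4

The brown circle moved from (5.1, 3.4) to (1.8, 4.1), a distance of √(3.3² + 0.7²) ≈ 3.4.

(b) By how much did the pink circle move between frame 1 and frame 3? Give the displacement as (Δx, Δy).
(-3.6, -3.6)

The pink circle was at (5.8, 9.1) in frame 1 and (2.2, 5.5) in frame 3.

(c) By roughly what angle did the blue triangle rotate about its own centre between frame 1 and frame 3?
53° clockwise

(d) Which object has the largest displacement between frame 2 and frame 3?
the blue triangle

(moved 3.9; next 3.4)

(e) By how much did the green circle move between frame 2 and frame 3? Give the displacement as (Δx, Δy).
(-1.6, 2.4)

The green circle was at (5.3, 4.5) in frame 2 and (3.7, 6.9) in frame 3.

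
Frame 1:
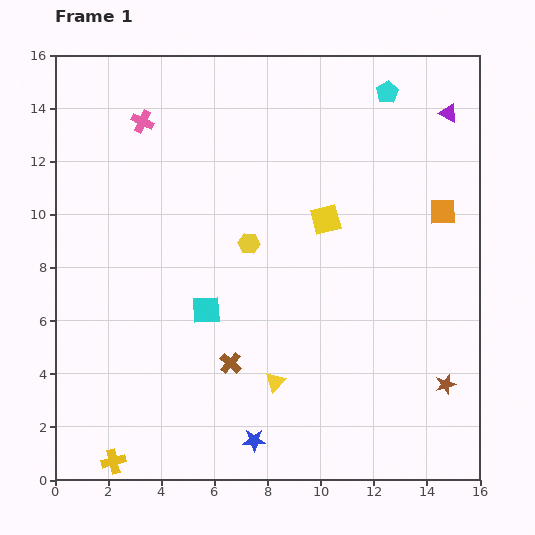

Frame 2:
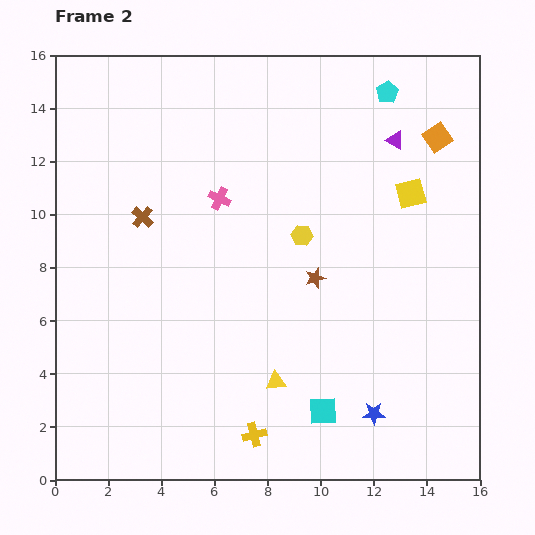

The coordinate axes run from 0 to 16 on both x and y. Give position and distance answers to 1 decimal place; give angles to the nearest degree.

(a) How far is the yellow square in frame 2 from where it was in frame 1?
3.4

The yellow square moved from (10.2, 9.8) to (13.4, 10.8), a distance of √(3.2² + 1.0²) ≈ 3.4.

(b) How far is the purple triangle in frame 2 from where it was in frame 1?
2.2

The purple triangle moved from (14.8, 13.8) to (12.8, 12.8), a distance of √(2.0² + 1.0²) ≈ 2.2.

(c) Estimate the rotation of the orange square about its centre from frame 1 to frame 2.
34° counter-clockwise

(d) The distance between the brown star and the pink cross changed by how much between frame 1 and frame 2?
-10.4

Distance in frame 1: 15.1. Distance in frame 2: 4.7.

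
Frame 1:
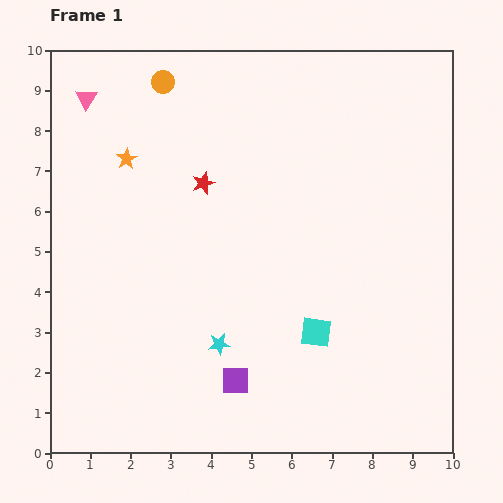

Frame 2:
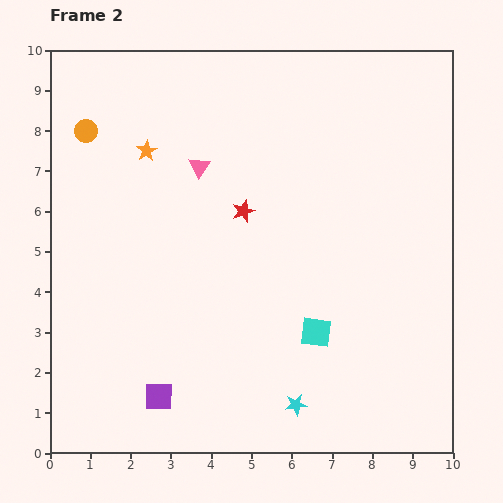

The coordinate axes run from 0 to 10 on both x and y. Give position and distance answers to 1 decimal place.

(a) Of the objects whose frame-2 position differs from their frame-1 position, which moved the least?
the orange star

(moved 0.5)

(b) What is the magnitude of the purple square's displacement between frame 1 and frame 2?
1.9

The purple square moved from (4.6, 1.8) to (2.7, 1.4), a distance of √(1.9² + 0.4²) ≈ 1.9.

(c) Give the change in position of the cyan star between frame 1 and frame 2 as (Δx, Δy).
(1.9, -1.5)

The cyan star was at (4.2, 2.7) in frame 1 and (6.1, 1.2) in frame 2.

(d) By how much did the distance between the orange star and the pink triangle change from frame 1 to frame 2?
-0.4

Distance in frame 1: 1.8. Distance in frame 2: 1.4.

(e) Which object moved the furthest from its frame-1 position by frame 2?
the pink triangle

(moved 3.3; next 2.4)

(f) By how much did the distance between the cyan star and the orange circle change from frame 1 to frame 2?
+2.0

Distance in frame 1: 6.6. Distance in frame 2: 8.6.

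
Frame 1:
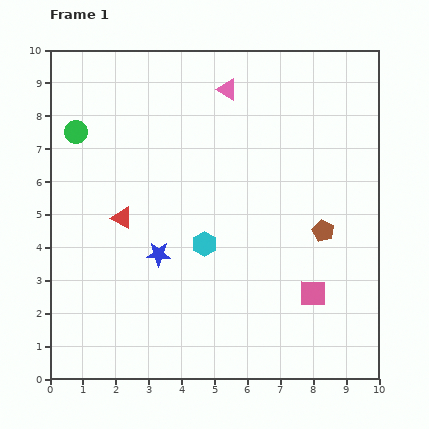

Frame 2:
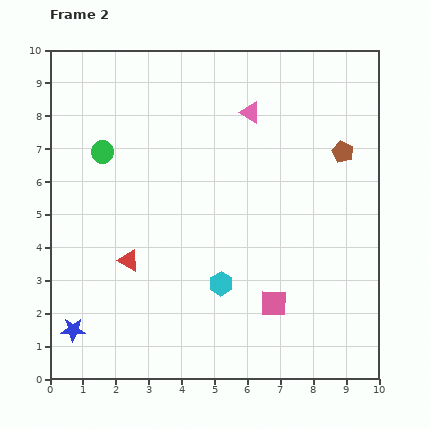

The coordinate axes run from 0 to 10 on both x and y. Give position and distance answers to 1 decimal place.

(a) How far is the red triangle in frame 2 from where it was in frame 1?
1.3

The red triangle moved from (2.2, 4.9) to (2.4, 3.6), a distance of √(0.2² + 1.3²) ≈ 1.3.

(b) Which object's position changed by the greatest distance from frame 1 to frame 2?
the blue star

(moved 3.5; next 2.5)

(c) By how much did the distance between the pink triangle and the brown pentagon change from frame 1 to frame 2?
-2.2

Distance in frame 1: 5.2. Distance in frame 2: 3.0.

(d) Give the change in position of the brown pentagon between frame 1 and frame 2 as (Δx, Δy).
(0.6, 2.4)

The brown pentagon was at (8.3, 4.5) in frame 1 and (8.9, 6.9) in frame 2.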